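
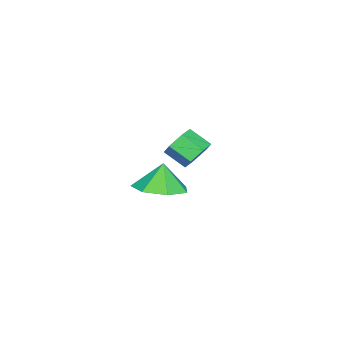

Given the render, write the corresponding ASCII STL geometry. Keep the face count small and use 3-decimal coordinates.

solid 
facet normal 0.280 0.012 -0.960
outer loop
vertex 1.4 -0.419 -2.166
vertex 0.618 -1.063 -2.402
vertex 0.62 -0.023 -2.388
endloop
endfacet
facet normal 0.143 0.683 0.716
outer loop
vertex 1.4 -0.419 -2.166
vertex 0.62 -0.023 -2.388
vertex 0.302 -1.077 -1.318
endloop
endfacet
facet normal 0.280 0.012 -0.960
outer loop
vertex 0.62 -0.023 -2.388
vertex 0.618 -1.063 -2.402
vertex -0.162 -0.41 -2.621
endloop
endfacet
facet normal -0.498 0.687 0.529
outer loop
vertex 0.62 -0.023 -2.388
vertex -0.162 -0.41 -2.621
vertex 0.302 -1.077 -1.318
endloop
endfacet
facet normal 0.280 0.012 -0.960
outer loop
vertex -0.162 -0.41 -2.621
vertex 0.618 -1.063 -2.402
vertex -0.356 -1.289 -2.689
endloop
endfacet
facet normal -0.899 0.167 0.406
outer loop
vertex -0.162 -0.41 -2.621
vertex -0.356 -1.289 -2.689
vertex 0.302 -1.077 -1.318
endloop
endfacet
facet normal 0.280 0.012 -0.960
outer loop
vertex -0.356 -1.289 -2.689
vertex 0.618 -1.063 -2.402
vertex 0.183 -1.997 -2.541
endloop
endfacet
facet normal -0.757 -0.485 0.438
outer loop
vertex -0.356 -1.289 -2.689
vertex 0.183 -1.997 -2.541
vertex 0.302 -1.077 -1.318
endloop
endfacet
facet normal 0.279 0.013 -0.960
outer loop
vertex 0.183 -1.997 -2.541
vertex 0.618 -1.063 -2.402
vertex 1.05 -2.002 -2.289
endloop
endfacet
facet normal -0.180 -0.778 0.602
outer loop
vertex 0.183 -1.997 -2.541
vertex 1.05 -2.002 -2.289
vertex 0.302 -1.077 -1.318
endloop
endfacet
facet normal 0.279 0.013 -0.960
outer loop
vertex 1.05 -2.002 -2.289
vertex 0.618 -1.063 -2.402
vertex 1.591 -1.3 -2.122
endloop
endfacet
facet normal 0.398 -0.491 0.775
outer loop
vertex 1.05 -2.002 -2.289
vertex 1.591 -1.3 -2.122
vertex 0.302 -1.077 -1.318
endloop
endfacet
facet normal 0.279 0.013 -0.960
outer loop
vertex 1.591 -1.3 -2.122
vertex 0.618 -1.063 -2.402
vertex 1.4 -0.419 -2.166
endloop
endfacet
facet normal 0.542 0.159 0.825
outer loop
vertex 1.591 -1.3 -2.122
vertex 1.4 -0.419 -2.166
vertex 0.302 -1.077 -1.318
endloop
endfacet
facet normal 0.052 0.835 -0.548
outer loop
vertex -3.387 -1.113 -2.591
vertex -3.693 -1.463 -3.153
vertex -4.113 -1.118 -2.667
endloop
endfacet
facet normal -0.091 0.551 0.830
outer loop
vertex -3.387 -1.113 -2.591
vertex -4.113 -1.118 -2.667
vertex -3.442 -2.006 -2.004
endloop
endfacet
facet normal -0.091 0.551 0.830
outer loop
vertex -3.442 -2.006 -2.004
vertex -4.113 -1.118 -2.667
vertex -4.168 -2.011 -2.08
endloop
endfacet
facet normal -0.052 -0.835 0.548
outer loop
vertex -3.442 -2.006 -2.004
vertex -4.168 -2.011 -2.08
vertex -3.747 -2.357 -2.567
endloop
endfacet
facet normal 0.051 0.834 -0.549
outer loop
vertex -4.113 -1.118 -2.667
vertex -3.693 -1.463 -3.153
vertex -4.419 -1.469 -3.229
endloop
endfacet
facet normal -0.906 0.270 0.325
outer loop
vertex -4.113 -1.118 -2.667
vertex -4.419 -1.469 -3.229
vertex -4.168 -2.011 -2.08
endloop
endfacet
facet normal -0.907 0.268 0.325
outer loop
vertex -4.168 -2.011 -2.08
vertex -4.419 -1.469 -3.229
vertex -4.473 -2.362 -2.643
endloop
endfacet
facet normal -0.052 -0.835 0.548
outer loop
vertex -4.168 -2.011 -2.08
vertex -4.473 -2.362 -2.643
vertex -3.747 -2.357 -2.567
endloop
endfacet
facet normal 0.050 0.835 -0.548
outer loop
vertex -4.419 -1.469 -3.229
vertex -3.693 -1.463 -3.153
vertex -3.998 -1.814 -3.716
endloop
endfacet
facet normal -0.816 -0.282 -0.505
outer loop
vertex -4.419 -1.469 -3.229
vertex -3.998 -1.814 -3.716
vertex -4.473 -2.362 -2.643
endloop
endfacet
facet normal -0.816 -0.282 -0.505
outer loop
vertex -4.473 -2.362 -2.643
vertex -3.998 -1.814 -3.716
vertex -4.053 -2.707 -3.129
endloop
endfacet
facet normal -0.052 -0.835 0.548
outer loop
vertex -4.473 -2.362 -2.643
vertex -4.053 -2.707 -3.129
vertex -3.747 -2.357 -2.567
endloop
endfacet
facet normal 0.052 0.835 -0.548
outer loop
vertex -3.998 -1.814 -3.716
vertex -3.693 -1.463 -3.153
vertex -3.272 -1.809 -3.64
endloop
endfacet
facet normal 0.091 -0.551 -0.830
outer loop
vertex -3.998 -1.814 -3.716
vertex -3.272 -1.809 -3.64
vertex -4.053 -2.707 -3.129
endloop
endfacet
facet normal 0.091 -0.551 -0.830
outer loop
vertex -4.053 -2.707 -3.129
vertex -3.272 -1.809 -3.64
vertex -3.327 -2.702 -3.053
endloop
endfacet
facet normal -0.052 -0.835 0.548
outer loop
vertex -4.053 -2.707 -3.129
vertex -3.327 -2.702 -3.053
vertex -3.747 -2.357 -2.567
endloop
endfacet
facet normal 0.052 0.835 -0.548
outer loop
vertex -3.272 -1.809 -3.64
vertex -3.693 -1.463 -3.153
vertex -2.967 -1.458 -3.077
endloop
endfacet
facet normal 0.907 -0.269 -0.324
outer loop
vertex -3.272 -1.809 -3.64
vertex -2.967 -1.458 -3.077
vertex -3.327 -2.702 -3.053
endloop
endfacet
facet normal 0.906 -0.269 -0.326
outer loop
vertex -3.327 -2.702 -3.053
vertex -2.967 -1.458 -3.077
vertex -3.021 -2.351 -2.491
endloop
endfacet
facet normal -0.051 -0.834 0.549
outer loop
vertex -3.327 -2.702 -3.053
vertex -3.021 -2.351 -2.491
vertex -3.747 -2.357 -2.567
endloop
endfacet
facet normal 0.052 0.835 -0.548
outer loop
vertex -2.967 -1.458 -3.077
vertex -3.693 -1.463 -3.153
vertex -3.387 -1.113 -2.591
endloop
endfacet
facet normal 0.816 0.282 0.505
outer loop
vertex -2.967 -1.458 -3.077
vertex -3.387 -1.113 -2.591
vertex -3.021 -2.351 -2.491
endloop
endfacet
facet normal 0.816 0.282 0.505
outer loop
vertex -3.021 -2.351 -2.491
vertex -3.387 -1.113 -2.591
vertex -3.442 -2.006 -2.004
endloop
endfacet
facet normal -0.050 -0.835 0.548
outer loop
vertex -3.021 -2.351 -2.491
vertex -3.442 -2.006 -2.004
vertex -3.747 -2.357 -2.567
endloop
endfacet

endsolid


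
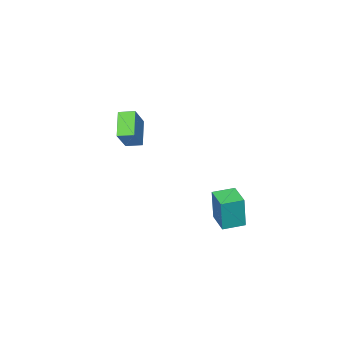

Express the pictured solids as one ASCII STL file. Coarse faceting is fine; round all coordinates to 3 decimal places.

solid 
facet normal -0.864 0.498 0.073
outer loop
vertex -2.183 3.002 0.7
vertex -1.507 4.19 0.608
vertex -2.361 2.962 -1.141
endloop
endfacet
facet normal -0.494 -0.867 0.067
outer loop
vertex -1.333 2.37 -1.228
vertex -2.183 3.002 0.7
vertex -2.361 2.962 -1.141
endloop
endfacet
facet normal -0.865 0.497 0.073
outer loop
vertex -2.361 2.962 -1.141
vertex -1.507 4.19 0.608
vertex -1.686 4.15 -1.233
endloop
endfacet
facet normal -0.097 -0.022 -0.995
outer loop
vertex -1.686 4.15 -1.233
vertex -1.333 2.37 -1.228
vertex -2.361 2.962 -1.141
endloop
endfacet
facet normal 0.097 0.022 0.995
outer loop
vertex -2.183 3.002 0.7
vertex -0.479 3.598 0.521
vertex -1.507 4.19 0.608
endloop
endfacet
facet normal -0.493 -0.867 0.067
outer loop
vertex -1.154 2.41 0.613
vertex -2.183 3.002 0.7
vertex -1.333 2.37 -1.228
endloop
endfacet
facet normal 0.097 0.022 0.995
outer loop
vertex -1.154 2.41 0.613
vertex -0.479 3.598 0.521
vertex -2.183 3.002 0.7
endloop
endfacet
facet normal 0.494 0.867 -0.067
outer loop
vertex -1.507 4.19 0.608
vertex -0.479 3.598 0.521
vertex -1.686 4.15 -1.233
endloop
endfacet
facet normal -0.097 -0.022 -0.995
outer loop
vertex -0.657 3.558 -1.32
vertex -1.333 2.37 -1.228
vertex -1.686 4.15 -1.233
endloop
endfacet
facet normal 0.493 0.867 -0.067
outer loop
vertex -1.686 4.15 -1.233
vertex -0.479 3.598 0.521
vertex -0.657 3.558 -1.32
endloop
endfacet
facet normal 0.864 -0.498 -0.073
outer loop
vertex -0.657 3.558 -1.32
vertex -1.154 2.41 0.613
vertex -1.333 2.37 -1.228
endloop
endfacet
facet normal 0.865 -0.497 -0.073
outer loop
vertex -0.479 3.598 0.521
vertex -1.154 2.41 0.613
vertex -0.657 3.558 -1.32
endloop
endfacet
facet normal -0.545 0.823 0.162
outer loop
vertex -2.366 -3.307 2.994
vertex -1.31 -2.862 4.29
vertex -1.435 -2.486 1.953
endloop
endfacet
facet normal -0.610 -0.258 -0.749
outer loop
vertex -0.95 -3.218 1.81
vertex -2.366 -3.307 2.994
vertex -1.435 -2.486 1.953
endloop
endfacet
facet normal -0.545 0.823 0.162
outer loop
vertex -1.435 -2.486 1.953
vertex -1.31 -2.862 4.29
vertex -0.379 -2.041 3.249
endloop
endfacet
facet normal 0.575 0.507 -0.642
outer loop
vertex -0.379 -2.041 3.249
vertex -0.95 -3.218 1.81
vertex -1.435 -2.486 1.953
endloop
endfacet
facet normal -0.575 -0.507 0.642
outer loop
vertex -2.366 -3.307 2.994
vertex -0.825 -3.594 4.147
vertex -1.31 -2.862 4.29
endloop
endfacet
facet normal -0.610 -0.258 -0.749
outer loop
vertex -1.881 -4.039 2.851
vertex -2.366 -3.307 2.994
vertex -0.95 -3.218 1.81
endloop
endfacet
facet normal -0.575 -0.507 0.642
outer loop
vertex -1.881 -4.039 2.851
vertex -0.825 -3.594 4.147
vertex -2.366 -3.307 2.994
endloop
endfacet
facet normal 0.610 0.258 0.749
outer loop
vertex -1.31 -2.862 4.29
vertex -0.825 -3.594 4.147
vertex -0.379 -2.041 3.249
endloop
endfacet
facet normal 0.575 0.507 -0.642
outer loop
vertex 0.106 -2.773 3.106
vertex -0.95 -3.218 1.81
vertex -0.379 -2.041 3.249
endloop
endfacet
facet normal 0.610 0.258 0.749
outer loop
vertex -0.379 -2.041 3.249
vertex -0.825 -3.594 4.147
vertex 0.106 -2.773 3.106
endloop
endfacet
facet normal 0.545 -0.823 -0.162
outer loop
vertex 0.106 -2.773 3.106
vertex -1.881 -4.039 2.851
vertex -0.95 -3.218 1.81
endloop
endfacet
facet normal 0.545 -0.823 -0.162
outer loop
vertex -0.825 -3.594 4.147
vertex -1.881 -4.039 2.851
vertex 0.106 -2.773 3.106
endloop
endfacet

endsolid


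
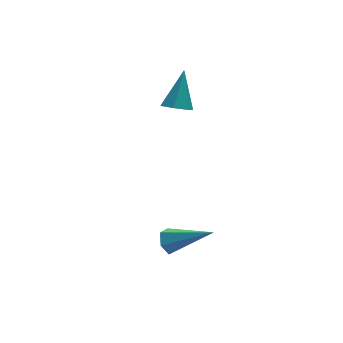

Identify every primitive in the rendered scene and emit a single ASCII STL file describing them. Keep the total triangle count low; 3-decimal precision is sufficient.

solid 
facet normal -0.679 0.506 -0.532
outer loop
vertex -1.77 -1.144 -0.417
vertex -1.998 -0.996 0.015
vertex -1.627 -0.711 -0.188
endloop
endfacet
facet normal 0.821 0.030 -0.570
outer loop
vertex -1.77 -1.144 -0.417
vertex -1.627 -0.711 -0.188
vertex -0.782 -1.904 0.965
endloop
endfacet
facet normal -0.680 0.507 -0.530
outer loop
vertex -1.627 -0.711 -0.188
vertex -1.998 -0.996 0.015
vertex -1.854 -0.564 0.244
endloop
endfacet
facet normal 0.729 0.667 0.156
outer loop
vertex -1.627 -0.711 -0.188
vertex -1.854 -0.564 0.244
vertex -0.782 -1.904 0.965
endloop
endfacet
facet normal -0.679 0.508 -0.531
outer loop
vertex -1.854 -0.564 0.244
vertex -1.998 -0.996 0.015
vertex -2.226 -0.849 0.447
endloop
endfacet
facet normal 0.071 0.516 0.854
outer loop
vertex -1.854 -0.564 0.244
vertex -2.226 -0.849 0.447
vertex -0.782 -1.904 0.965
endloop
endfacet
facet normal -0.679 0.507 -0.531
outer loop
vertex -2.226 -0.849 0.447
vertex -1.998 -0.996 0.015
vertex -2.369 -1.281 0.217
endloop
endfacet
facet normal -0.496 -0.274 0.824
outer loop
vertex -2.226 -0.849 0.447
vertex -2.369 -1.281 0.217
vertex -0.782 -1.904 0.965
endloop
endfacet
facet normal -0.679 0.507 -0.532
outer loop
vertex -2.369 -1.281 0.217
vertex -1.998 -0.996 0.015
vertex -2.141 -1.429 -0.215
endloop
endfacet
facet normal -0.404 -0.910 0.099
outer loop
vertex -2.369 -1.281 0.217
vertex -2.141 -1.429 -0.215
vertex -0.782 -1.904 0.965
endloop
endfacet
facet normal -0.679 0.507 -0.532
outer loop
vertex -2.141 -1.429 -0.215
vertex -1.998 -0.996 0.015
vertex -1.77 -1.144 -0.417
endloop
endfacet
facet normal 0.256 -0.758 -0.600
outer loop
vertex -2.141 -1.429 -0.215
vertex -1.77 -1.144 -0.417
vertex -0.782 -1.904 0.965
endloop
endfacet
facet normal -0.382 -0.544 -0.747
outer loop
vertex 0.019 3.181 2.803
vertex -0.235 2.821 3.195
vertex -0.526 3.295 2.999
endloop
endfacet
facet normal 0.086 0.946 -0.312
outer loop
vertex 0.019 3.181 2.803
vertex -0.526 3.295 2.999
vertex 0.355 3.659 4.345
endloop
endfacet
facet normal -0.382 -0.544 -0.747
outer loop
vertex -0.526 3.295 2.999
vertex -0.235 2.821 3.195
vertex -0.78 2.935 3.391
endloop
endfacet
facet normal -0.655 0.718 0.235
outer loop
vertex -0.526 3.295 2.999
vertex -0.78 2.935 3.391
vertex 0.355 3.659 4.345
endloop
endfacet
facet normal -0.382 -0.545 -0.746
outer loop
vertex -0.78 2.935 3.391
vertex -0.235 2.821 3.195
vertex -0.489 2.461 3.588
endloop
endfacet
facet normal -0.621 -0.056 0.782
outer loop
vertex -0.78 2.935 3.391
vertex -0.489 2.461 3.588
vertex 0.355 3.659 4.345
endloop
endfacet
facet normal -0.384 -0.544 -0.746
outer loop
vertex -0.489 2.461 3.588
vertex -0.235 2.821 3.195
vertex 0.056 2.347 3.391
endloop
endfacet
facet normal 0.156 -0.604 0.782
outer loop
vertex -0.489 2.461 3.588
vertex 0.056 2.347 3.391
vertex 0.355 3.659 4.345
endloop
endfacet
facet normal -0.383 -0.544 -0.747
outer loop
vertex 0.056 2.347 3.391
vertex -0.235 2.821 3.195
vertex 0.309 2.707 2.999
endloop
endfacet
facet normal 0.897 -0.375 0.235
outer loop
vertex 0.056 2.347 3.391
vertex 0.309 2.707 2.999
vertex 0.355 3.659 4.345
endloop
endfacet
facet normal -0.383 -0.543 -0.747
outer loop
vertex 0.309 2.707 2.999
vertex -0.235 2.821 3.195
vertex 0.019 3.181 2.803
endloop
endfacet
facet normal 0.862 0.399 -0.312
outer loop
vertex 0.309 2.707 2.999
vertex 0.019 3.181 2.803
vertex 0.355 3.659 4.345
endloop
endfacet

endsolid


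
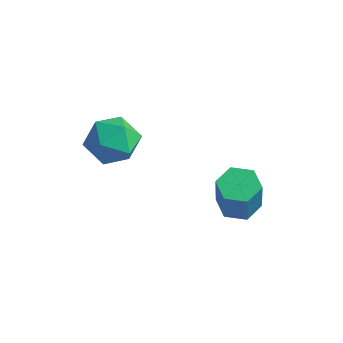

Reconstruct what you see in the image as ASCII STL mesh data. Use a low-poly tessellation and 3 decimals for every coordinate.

solid 
facet normal -0.217 0.282 -0.934
outer loop
vertex 4.334 -0.447 -2.669
vertex 3.583 -0.048 -2.374
vertex 4.354 0.416 -2.413
endloop
endfacet
facet normal 0.976 0.041 -0.214
outer loop
vertex 4.334 -0.447 -2.669
vertex 4.354 0.416 -2.413
vertex 4.768 -1.012 -0.801
endloop
endfacet
facet normal 0.976 0.041 -0.214
outer loop
vertex 4.768 -1.012 -0.801
vertex 4.354 0.416 -2.413
vertex 4.788 -0.149 -0.545
endloop
endfacet
facet normal 0.217 -0.282 0.935
outer loop
vertex 4.768 -1.012 -0.801
vertex 4.788 -0.149 -0.545
vertex 4.017 -0.612 -0.506
endloop
endfacet
facet normal -0.217 0.282 -0.934
outer loop
vertex 4.354 0.416 -2.413
vertex 3.583 -0.048 -2.374
vertex 3.603 0.815 -2.118
endloop
endfacet
facet normal 0.507 0.851 0.140
outer loop
vertex 4.354 0.416 -2.413
vertex 3.603 0.815 -2.118
vertex 4.788 -0.149 -0.545
endloop
endfacet
facet normal 0.507 0.851 0.139
outer loop
vertex 4.788 -0.149 -0.545
vertex 3.603 0.815 -2.118
vertex 4.037 0.25 -0.249
endloop
endfacet
facet normal 0.217 -0.284 0.934
outer loop
vertex 4.788 -0.149 -0.545
vertex 4.037 0.25 -0.249
vertex 4.017 -0.612 -0.506
endloop
endfacet
facet normal -0.217 0.282 -0.935
outer loop
vertex 3.603 0.815 -2.118
vertex 3.583 -0.048 -2.374
vertex 2.832 0.352 -2.079
endloop
endfacet
facet normal -0.468 0.810 0.354
outer loop
vertex 3.603 0.815 -2.118
vertex 2.832 0.352 -2.079
vertex 4.037 0.25 -0.249
endloop
endfacet
facet normal -0.469 0.809 0.354
outer loop
vertex 4.037 0.25 -0.249
vertex 2.832 0.352 -2.079
vertex 3.266 -0.213 -0.211
endloop
endfacet
facet normal 0.216 -0.284 0.934
outer loop
vertex 4.037 0.25 -0.249
vertex 3.266 -0.213 -0.211
vertex 4.017 -0.612 -0.506
endloop
endfacet
facet normal -0.217 0.282 -0.935
outer loop
vertex 2.832 0.352 -2.079
vertex 3.583 -0.048 -2.374
vertex 2.812 -0.511 -2.335
endloop
endfacet
facet normal -0.976 -0.041 0.214
outer loop
vertex 2.832 0.352 -2.079
vertex 2.812 -0.511 -2.335
vertex 3.266 -0.213 -0.211
endloop
endfacet
facet normal -0.976 -0.041 0.214
outer loop
vertex 3.266 -0.213 -0.211
vertex 2.812 -0.511 -2.335
vertex 3.246 -1.076 -0.467
endloop
endfacet
facet normal 0.217 -0.282 0.934
outer loop
vertex 3.266 -0.213 -0.211
vertex 3.246 -1.076 -0.467
vertex 4.017 -0.612 -0.506
endloop
endfacet
facet normal -0.217 0.284 -0.934
outer loop
vertex 2.812 -0.511 -2.335
vertex 3.583 -0.048 -2.374
vertex 3.563 -0.91 -2.631
endloop
endfacet
facet normal -0.507 -0.851 -0.140
outer loop
vertex 2.812 -0.511 -2.335
vertex 3.563 -0.91 -2.631
vertex 3.246 -1.076 -0.467
endloop
endfacet
facet normal -0.507 -0.851 -0.139
outer loop
vertex 3.246 -1.076 -0.467
vertex 3.563 -0.91 -2.631
vertex 3.997 -1.475 -0.762
endloop
endfacet
facet normal 0.217 -0.282 0.934
outer loop
vertex 3.246 -1.076 -0.467
vertex 3.997 -1.475 -0.762
vertex 4.017 -0.612 -0.506
endloop
endfacet
facet normal -0.216 0.284 -0.934
outer loop
vertex 3.563 -0.91 -2.631
vertex 3.583 -0.048 -2.374
vertex 4.334 -0.447 -2.669
endloop
endfacet
facet normal 0.469 -0.810 -0.354
outer loop
vertex 3.563 -0.91 -2.631
vertex 4.334 -0.447 -2.669
vertex 3.997 -1.475 -0.762
endloop
endfacet
facet normal 0.468 -0.810 -0.354
outer loop
vertex 3.997 -1.475 -0.762
vertex 4.334 -0.447 -2.669
vertex 4.768 -1.012 -0.801
endloop
endfacet
facet normal 0.217 -0.282 0.935
outer loop
vertex 3.997 -1.475 -0.762
vertex 4.768 -1.012 -0.801
vertex 4.017 -0.612 -0.506
endloop
endfacet
facet normal 0.398 0.758 -0.518
outer loop
vertex 0.104 -2.491 -0.009
vertex -0.805 -1.775 0.341
vertex 0.2 -1.846 1.009
endloop
endfacet
facet normal 0.906 0.314 -0.284
outer loop
vertex 0.104 -2.491 -0.009
vertex 0.2 -1.846 1.009
vertex 0.588 -2.991 0.98
endloop
endfacet
facet normal 0.768 -0.335 -0.545
outer loop
vertex 0.104 -2.491 -0.009
vertex 0.588 -2.991 0.98
vertex -0.177 -3.628 0.294
endloop
endfacet
facet normal 0.175 -0.294 -0.940
outer loop
vertex 0.104 -2.491 -0.009
vertex -0.177 -3.628 0.294
vertex -1.038 -2.877 -0.101
endloop
endfacet
facet normal -0.055 0.382 -0.923
outer loop
vertex 0.104 -2.491 -0.009
vertex -1.038 -2.877 -0.101
vertex -0.805 -1.775 0.341
endloop
endfacet
facet normal 0.860 0.281 0.427
outer loop
vertex 0.588 -2.991 0.98
vertex 0.2 -1.846 1.009
vertex -0.022 -2.583 1.941
endloop
endfacet
facet normal 0.038 0.998 0.050
outer loop
vertex 0.2 -1.846 1.009
vertex -0.805 -1.775 0.341
vertex -0.883 -1.832 1.546
endloop
endfacet
facet normal -0.694 0.390 -0.606
outer loop
vertex -0.805 -1.775 0.341
vertex -1.038 -2.877 -0.101
vertex -1.648 -2.469 0.86
endloop
endfacet
facet normal -0.323 -0.703 -0.633
outer loop
vertex -1.038 -2.877 -0.101
vertex -0.177 -3.628 0.294
vertex -1.26 -3.614 0.831
endloop
endfacet
facet normal 0.637 -0.771 0.005
outer loop
vertex -0.177 -3.628 0.294
vertex 0.588 -2.991 0.98
vertex -0.255 -3.685 1.499
endloop
endfacet
facet normal -0.175 0.294 0.940
outer loop
vertex -1.164 -2.969 1.849
vertex -0.022 -2.583 1.941
vertex -0.883 -1.832 1.546
endloop
endfacet
facet normal -0.768 0.335 0.545
outer loop
vertex -1.164 -2.969 1.849
vertex -0.883 -1.832 1.546
vertex -1.648 -2.469 0.86
endloop
endfacet
facet normal -0.906 -0.314 0.284
outer loop
vertex -1.164 -2.969 1.849
vertex -1.648 -2.469 0.86
vertex -1.26 -3.614 0.831
endloop
endfacet
facet normal -0.398 -0.758 0.518
outer loop
vertex -1.164 -2.969 1.849
vertex -1.26 -3.614 0.831
vertex -0.255 -3.685 1.499
endloop
endfacet
facet normal 0.055 -0.382 0.923
outer loop
vertex -1.164 -2.969 1.849
vertex -0.255 -3.685 1.499
vertex -0.022 -2.583 1.941
endloop
endfacet
facet normal 0.323 0.703 0.633
outer loop
vertex -0.883 -1.832 1.546
vertex -0.022 -2.583 1.941
vertex 0.2 -1.846 1.009
endloop
endfacet
facet normal -0.637 0.771 -0.005
outer loop
vertex -1.648 -2.469 0.86
vertex -0.883 -1.832 1.546
vertex -0.805 -1.775 0.341
endloop
endfacet
facet normal -0.860 -0.281 -0.427
outer loop
vertex -1.26 -3.614 0.831
vertex -1.648 -2.469 0.86
vertex -1.038 -2.877 -0.101
endloop
endfacet
facet normal -0.038 -0.998 -0.050
outer loop
vertex -0.255 -3.685 1.499
vertex -1.26 -3.614 0.831
vertex -0.177 -3.628 0.294
endloop
endfacet
facet normal 0.694 -0.390 0.606
outer loop
vertex -0.022 -2.583 1.941
vertex -0.255 -3.685 1.499
vertex 0.588 -2.991 0.98
endloop
endfacet

endsolid


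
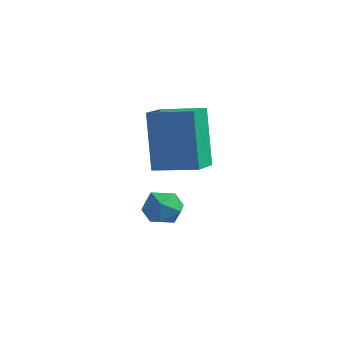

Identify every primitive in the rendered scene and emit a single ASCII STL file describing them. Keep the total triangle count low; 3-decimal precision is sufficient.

solid 
facet normal -0.837 0.096 0.539
outer loop
vertex 0.513 3.737 -2.202
vertex 0.229 3.161 -2.54
vertex 0.612 3.071 -1.93
endloop
endfacet
facet normal -0.269 0.330 0.905
outer loop
vertex 0.513 3.737 -2.202
vertex 0.612 3.071 -1.93
vertex 1.162 3.545 -1.939
endloop
endfacet
facet normal 0.039 0.850 0.525
outer loop
vertex 0.513 3.737 -2.202
vertex 1.162 3.545 -1.939
vertex 1.118 3.927 -2.554
endloop
endfacet
facet normal -0.338 0.938 -0.074
outer loop
vertex 0.513 3.737 -2.202
vertex 1.118 3.927 -2.554
vertex 0.542 3.69 -2.926
endloop
endfacet
facet normal -0.879 0.472 -0.066
outer loop
vertex 0.513 3.737 -2.202
vertex 0.542 3.69 -2.926
vertex 0.229 3.161 -2.54
endloop
endfacet
facet normal 0.196 -0.209 0.958
outer loop
vertex 1.162 3.545 -1.939
vertex 0.612 3.071 -1.93
vertex 1.278 2.85 -2.114
endloop
endfacet
facet normal -0.722 -0.587 0.367
outer loop
vertex 0.612 3.071 -1.93
vertex 0.229 3.161 -2.54
vertex 0.702 2.613 -2.486
endloop
endfacet
facet normal -0.791 0.022 -0.611
outer loop
vertex 0.229 3.161 -2.54
vertex 0.542 3.69 -2.926
vertex 0.658 2.995 -3.101
endloop
endfacet
facet normal 0.085 0.776 -0.625
outer loop
vertex 0.542 3.69 -2.926
vertex 1.118 3.927 -2.554
vertex 1.208 3.469 -3.11
endloop
endfacet
facet normal 0.694 0.633 0.343
outer loop
vertex 1.118 3.927 -2.554
vertex 1.162 3.545 -1.939
vertex 1.591 3.379 -2.5
endloop
endfacet
facet normal 0.338 -0.938 0.074
outer loop
vertex 1.307 2.803 -2.838
vertex 1.278 2.85 -2.114
vertex 0.702 2.613 -2.486
endloop
endfacet
facet normal -0.039 -0.850 -0.525
outer loop
vertex 1.307 2.803 -2.838
vertex 0.702 2.613 -2.486
vertex 0.658 2.995 -3.101
endloop
endfacet
facet normal 0.269 -0.330 -0.905
outer loop
vertex 1.307 2.803 -2.838
vertex 0.658 2.995 -3.101
vertex 1.208 3.469 -3.11
endloop
endfacet
facet normal 0.837 -0.096 -0.539
outer loop
vertex 1.307 2.803 -2.838
vertex 1.208 3.469 -3.11
vertex 1.591 3.379 -2.5
endloop
endfacet
facet normal 0.879 -0.472 0.066
outer loop
vertex 1.307 2.803 -2.838
vertex 1.591 3.379 -2.5
vertex 1.278 2.85 -2.114
endloop
endfacet
facet normal -0.085 -0.776 0.625
outer loop
vertex 0.702 2.613 -2.486
vertex 1.278 2.85 -2.114
vertex 0.612 3.071 -1.93
endloop
endfacet
facet normal -0.694 -0.633 -0.343
outer loop
vertex 0.658 2.995 -3.101
vertex 0.702 2.613 -2.486
vertex 0.229 3.161 -2.54
endloop
endfacet
facet normal -0.196 0.209 -0.958
outer loop
vertex 1.208 3.469 -3.11
vertex 0.658 2.995 -3.101
vertex 0.542 3.69 -2.926
endloop
endfacet
facet normal 0.722 0.587 -0.367
outer loop
vertex 1.591 3.379 -2.5
vertex 1.208 3.469 -3.11
vertex 1.118 3.927 -2.554
endloop
endfacet
facet normal 0.791 -0.022 0.611
outer loop
vertex 1.278 2.85 -2.114
vertex 1.591 3.379 -2.5
vertex 1.162 3.545 -1.939
endloop
endfacet
facet normal -0.867 -0.475 -0.149
outer loop
vertex 1.021 2.529 1.575
vertex 0.5 3.558 1.324
vertex 1.523 2.272 -0.52
endloop
endfacet
facet normal 0.442 -0.872 0.213
outer loop
vertex 2.78 2.962 -0.304
vertex 1.021 2.529 1.575
vertex 1.523 2.272 -0.52
endloop
endfacet
facet normal -0.867 -0.476 -0.149
outer loop
vertex 1.523 2.272 -0.52
vertex 0.5 3.558 1.324
vertex 1.002 3.301 -0.772
endloop
endfacet
facet normal 0.231 -0.119 -0.966
outer loop
vertex 1.002 3.301 -0.772
vertex 2.78 2.962 -0.304
vertex 1.523 2.272 -0.52
endloop
endfacet
facet normal -0.231 0.119 0.966
outer loop
vertex 1.021 2.529 1.575
vertex 1.757 4.248 1.54
vertex 0.5 3.558 1.324
endloop
endfacet
facet normal 0.442 -0.872 0.213
outer loop
vertex 2.278 3.219 1.792
vertex 1.021 2.529 1.575
vertex 2.78 2.962 -0.304
endloop
endfacet
facet normal -0.232 0.119 0.965
outer loop
vertex 2.278 3.219 1.792
vertex 1.757 4.248 1.54
vertex 1.021 2.529 1.575
endloop
endfacet
facet normal -0.442 0.872 -0.213
outer loop
vertex 0.5 3.558 1.324
vertex 1.757 4.248 1.54
vertex 1.002 3.301 -0.772
endloop
endfacet
facet normal 0.232 -0.118 -0.966
outer loop
vertex 2.259 3.991 -0.555
vertex 2.78 2.962 -0.304
vertex 1.002 3.301 -0.772
endloop
endfacet
facet normal -0.442 0.872 -0.213
outer loop
vertex 1.002 3.301 -0.772
vertex 1.757 4.248 1.54
vertex 2.259 3.991 -0.555
endloop
endfacet
facet normal 0.867 0.475 0.149
outer loop
vertex 2.259 3.991 -0.555
vertex 2.278 3.219 1.792
vertex 2.78 2.962 -0.304
endloop
endfacet
facet normal 0.867 0.476 0.149
outer loop
vertex 1.757 4.248 1.54
vertex 2.278 3.219 1.792
vertex 2.259 3.991 -0.555
endloop
endfacet

endsolid


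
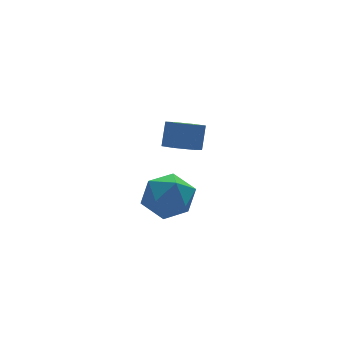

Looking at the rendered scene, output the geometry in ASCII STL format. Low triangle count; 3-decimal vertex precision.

solid 
facet normal -0.300 -0.409 -0.861
outer loop
vertex 0.901 0.883 2.151
vertex 0.399 0.456 2.529
vertex 0.197 1.143 2.273
endloop
endfacet
facet normal 0.229 0.845 -0.483
outer loop
vertex 0.901 0.883 2.151
vertex 0.197 1.143 2.273
vertex 1.243 1.351 3.133
endloop
endfacet
facet normal 0.228 0.846 -0.482
outer loop
vertex 1.243 1.351 3.133
vertex 0.197 1.143 2.273
vertex 0.539 1.61 3.255
endloop
endfacet
facet normal 0.300 0.410 0.861
outer loop
vertex 1.243 1.351 3.133
vertex 0.539 1.61 3.255
vertex 0.741 0.924 3.511
endloop
endfacet
facet normal -0.300 -0.409 -0.861
outer loop
vertex 0.197 1.143 2.273
vertex 0.399 0.456 2.529
vertex -0.305 0.716 2.651
endloop
endfacet
facet normal -0.688 0.718 -0.102
outer loop
vertex 0.197 1.143 2.273
vertex -0.305 0.716 2.651
vertex 0.539 1.61 3.255
endloop
endfacet
facet normal -0.688 0.718 -0.102
outer loop
vertex 0.539 1.61 3.255
vertex -0.305 0.716 2.651
vertex 0.037 1.183 3.633
endloop
endfacet
facet normal 0.300 0.410 0.861
outer loop
vertex 0.539 1.61 3.255
vertex 0.037 1.183 3.633
vertex 0.741 0.924 3.511
endloop
endfacet
facet normal -0.300 -0.409 -0.861
outer loop
vertex -0.305 0.716 2.651
vertex 0.399 0.456 2.529
vertex -0.103 0.029 2.907
endloop
endfacet
facet normal -0.916 -0.128 0.380
outer loop
vertex -0.305 0.716 2.651
vertex -0.103 0.029 2.907
vertex 0.037 1.183 3.633
endloop
endfacet
facet normal -0.916 -0.128 0.380
outer loop
vertex 0.037 1.183 3.633
vertex -0.103 0.029 2.907
vertex 0.239 0.497 3.889
endloop
endfacet
facet normal 0.300 0.410 0.861
outer loop
vertex 0.037 1.183 3.633
vertex 0.239 0.497 3.889
vertex 0.741 0.924 3.511
endloop
endfacet
facet normal -0.300 -0.410 -0.861
outer loop
vertex -0.103 0.029 2.907
vertex 0.399 0.456 2.529
vertex 0.601 -0.23 2.785
endloop
endfacet
facet normal -0.228 -0.846 0.482
outer loop
vertex -0.103 0.029 2.907
vertex 0.601 -0.23 2.785
vertex 0.239 0.497 3.889
endloop
endfacet
facet normal -0.229 -0.846 0.482
outer loop
vertex 0.239 0.497 3.889
vertex 0.601 -0.23 2.785
vertex 0.943 0.237 3.767
endloop
endfacet
facet normal 0.300 0.409 0.861
outer loop
vertex 0.239 0.497 3.889
vertex 0.943 0.237 3.767
vertex 0.741 0.924 3.511
endloop
endfacet
facet normal -0.300 -0.410 -0.861
outer loop
vertex 0.601 -0.23 2.785
vertex 0.399 0.456 2.529
vertex 1.103 0.197 2.407
endloop
endfacet
facet normal 0.688 -0.718 0.102
outer loop
vertex 0.601 -0.23 2.785
vertex 1.103 0.197 2.407
vertex 0.943 0.237 3.767
endloop
endfacet
facet normal 0.688 -0.718 0.102
outer loop
vertex 0.943 0.237 3.767
vertex 1.103 0.197 2.407
vertex 1.445 0.664 3.389
endloop
endfacet
facet normal 0.300 0.409 0.861
outer loop
vertex 0.943 0.237 3.767
vertex 1.445 0.664 3.389
vertex 0.741 0.924 3.511
endloop
endfacet
facet normal -0.300 -0.410 -0.861
outer loop
vertex 1.103 0.197 2.407
vertex 0.399 0.456 2.529
vertex 0.901 0.883 2.151
endloop
endfacet
facet normal 0.916 0.128 -0.380
outer loop
vertex 1.103 0.197 2.407
vertex 0.901 0.883 2.151
vertex 1.445 0.664 3.389
endloop
endfacet
facet normal 0.916 0.128 -0.380
outer loop
vertex 1.445 0.664 3.389
vertex 0.901 0.883 2.151
vertex 1.243 1.351 3.133
endloop
endfacet
facet normal 0.300 0.409 0.861
outer loop
vertex 1.445 0.664 3.389
vertex 1.243 1.351 3.133
vertex 0.741 0.924 3.511
endloop
endfacet
facet normal -0.499 -0.295 0.815
outer loop
vertex -0.023 2.844 -0.661
vertex -0.144 1.758 -1.128
vertex 0.802 2.013 -0.456
endloop
endfacet
facet normal -0.026 0.215 0.976
outer loop
vertex -0.023 2.844 -0.661
vertex 0.802 2.013 -0.456
vertex 1.13 3.131 -0.693
endloop
endfacet
facet normal -0.181 0.791 0.585
outer loop
vertex -0.023 2.844 -0.661
vertex 1.13 3.131 -0.693
vertex 0.386 3.566 -1.511
endloop
endfacet
facet normal -0.749 0.638 0.181
outer loop
vertex -0.023 2.844 -0.661
vertex 0.386 3.566 -1.511
vertex -0.401 2.718 -1.78
endloop
endfacet
facet normal -0.946 -0.034 0.323
outer loop
vertex -0.023 2.844 -0.661
vertex -0.401 2.718 -1.78
vertex -0.144 1.758 -1.128
endloop
endfacet
facet normal 0.621 -0.016 0.784
outer loop
vertex 1.13 3.131 -0.693
vertex 0.802 2.013 -0.456
vertex 1.721 2.222 -1.18
endloop
endfacet
facet normal -0.144 -0.841 0.522
outer loop
vertex 0.802 2.013 -0.456
vertex -0.144 1.758 -1.128
vertex 0.934 1.374 -1.449
endloop
endfacet
facet normal -0.867 -0.417 -0.273
outer loop
vertex -0.144 1.758 -1.128
vertex -0.401 2.718 -1.78
vertex 0.19 1.809 -2.267
endloop
endfacet
facet normal -0.548 0.668 -0.503
outer loop
vertex -0.401 2.718 -1.78
vertex 0.386 3.566 -1.511
vertex 0.518 2.927 -2.504
endloop
endfacet
facet normal 0.371 0.916 0.150
outer loop
vertex 0.386 3.566 -1.511
vertex 1.13 3.131 -0.693
vertex 1.464 3.182 -1.832
endloop
endfacet
facet normal 0.749 -0.638 -0.181
outer loop
vertex 1.343 2.096 -2.299
vertex 1.721 2.222 -1.18
vertex 0.934 1.374 -1.449
endloop
endfacet
facet normal 0.181 -0.791 -0.585
outer loop
vertex 1.343 2.096 -2.299
vertex 0.934 1.374 -1.449
vertex 0.19 1.809 -2.267
endloop
endfacet
facet normal 0.026 -0.215 -0.976
outer loop
vertex 1.343 2.096 -2.299
vertex 0.19 1.809 -2.267
vertex 0.518 2.927 -2.504
endloop
endfacet
facet normal 0.499 0.295 -0.815
outer loop
vertex 1.343 2.096 -2.299
vertex 0.518 2.927 -2.504
vertex 1.464 3.182 -1.832
endloop
endfacet
facet normal 0.946 0.034 -0.323
outer loop
vertex 1.343 2.096 -2.299
vertex 1.464 3.182 -1.832
vertex 1.721 2.222 -1.18
endloop
endfacet
facet normal 0.548 -0.668 0.503
outer loop
vertex 0.934 1.374 -1.449
vertex 1.721 2.222 -1.18
vertex 0.802 2.013 -0.456
endloop
endfacet
facet normal -0.371 -0.916 -0.150
outer loop
vertex 0.19 1.809 -2.267
vertex 0.934 1.374 -1.449
vertex -0.144 1.758 -1.128
endloop
endfacet
facet normal -0.621 0.016 -0.784
outer loop
vertex 0.518 2.927 -2.504
vertex 0.19 1.809 -2.267
vertex -0.401 2.718 -1.78
endloop
endfacet
facet normal 0.144 0.841 -0.522
outer loop
vertex 1.464 3.182 -1.832
vertex 0.518 2.927 -2.504
vertex 0.386 3.566 -1.511
endloop
endfacet
facet normal 0.867 0.417 0.273
outer loop
vertex 1.721 2.222 -1.18
vertex 1.464 3.182 -1.832
vertex 1.13 3.131 -0.693
endloop
endfacet

endsolid


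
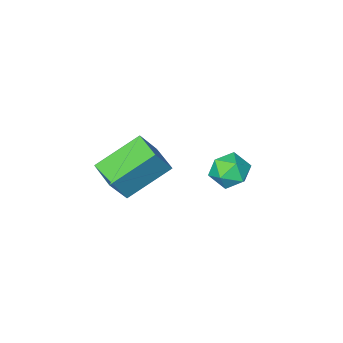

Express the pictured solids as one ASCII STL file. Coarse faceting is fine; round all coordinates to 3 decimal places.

solid 
facet normal -0.946 0.127 -0.297
outer loop
vertex -3.65 0.648 0.347
vertex -3.896 -0.12 0.802
vertex -3.92 0.7 1.231
endloop
endfacet
facet normal -0.613 0.756 -0.232
outer loop
vertex -3.65 0.648 0.347
vertex -3.92 0.7 1.231
vertex -3.196 1.197 0.937
endloop
endfacet
facet normal -0.044 0.748 -0.662
outer loop
vertex -3.65 0.648 0.347
vertex -3.196 1.197 0.937
vertex -2.726 0.685 0.327
endloop
endfacet
facet normal -0.026 0.116 -0.993
outer loop
vertex -3.65 0.648 0.347
vertex -2.726 0.685 0.327
vertex -3.158 -0.129 0.243
endloop
endfacet
facet normal -0.584 -0.267 -0.767
outer loop
vertex -3.65 0.648 0.347
vertex -3.158 -0.129 0.243
vertex -3.896 -0.12 0.802
endloop
endfacet
facet normal -0.380 0.814 0.440
outer loop
vertex -3.196 1.197 0.937
vertex -3.92 0.7 1.231
vertex -3.162 0.769 1.757
endloop
endfacet
facet normal -0.920 -0.203 0.336
outer loop
vertex -3.92 0.7 1.231
vertex -3.896 -0.12 0.802
vertex -3.594 -0.045 1.673
endloop
endfacet
facet normal -0.333 -0.842 -0.426
outer loop
vertex -3.896 -0.12 0.802
vertex -3.158 -0.129 0.243
vertex -3.124 -0.557 1.063
endloop
endfacet
facet normal 0.570 -0.221 -0.792
outer loop
vertex -3.158 -0.129 0.243
vertex -2.726 0.685 0.327
vertex -2.4 -0.06 0.769
endloop
endfacet
facet normal 0.540 0.801 -0.256
outer loop
vertex -2.726 0.685 0.327
vertex -3.196 1.197 0.937
vertex -2.424 0.76 1.198
endloop
endfacet
facet normal 0.026 -0.116 0.993
outer loop
vertex -2.67 -0.008 1.653
vertex -3.162 0.769 1.757
vertex -3.594 -0.045 1.673
endloop
endfacet
facet normal 0.044 -0.748 0.662
outer loop
vertex -2.67 -0.008 1.653
vertex -3.594 -0.045 1.673
vertex -3.124 -0.557 1.063
endloop
endfacet
facet normal 0.613 -0.756 0.232
outer loop
vertex -2.67 -0.008 1.653
vertex -3.124 -0.557 1.063
vertex -2.4 -0.06 0.769
endloop
endfacet
facet normal 0.946 -0.127 0.297
outer loop
vertex -2.67 -0.008 1.653
vertex -2.4 -0.06 0.769
vertex -2.424 0.76 1.198
endloop
endfacet
facet normal 0.584 0.267 0.767
outer loop
vertex -2.67 -0.008 1.653
vertex -2.424 0.76 1.198
vertex -3.162 0.769 1.757
endloop
endfacet
facet normal -0.570 0.221 0.792
outer loop
vertex -3.594 -0.045 1.673
vertex -3.162 0.769 1.757
vertex -3.92 0.7 1.231
endloop
endfacet
facet normal -0.540 -0.801 0.256
outer loop
vertex -3.124 -0.557 1.063
vertex -3.594 -0.045 1.673
vertex -3.896 -0.12 0.802
endloop
endfacet
facet normal 0.380 -0.814 -0.440
outer loop
vertex -2.4 -0.06 0.769
vertex -3.124 -0.557 1.063
vertex -3.158 -0.129 0.243
endloop
endfacet
facet normal 0.920 0.203 -0.336
outer loop
vertex -2.424 0.76 1.198
vertex -2.4 -0.06 0.769
vertex -2.726 0.685 0.327
endloop
endfacet
facet normal 0.333 0.842 0.426
outer loop
vertex -3.162 0.769 1.757
vertex -2.424 0.76 1.198
vertex -3.196 1.197 0.937
endloop
endfacet
facet normal -0.834 0.135 0.535
outer loop
vertex 0.57 -0.263 4.386
vertex 0.679 1.043 4.226
vertex -0.226 -0.346 3.165
endloop
endfacet
facet normal -0.083 -0.989 0.121
outer loop
vertex 1.601 -0.643 1.994
vertex 0.57 -0.263 4.386
vertex -0.226 -0.346 3.165
endloop
endfacet
facet normal -0.834 0.135 0.535
outer loop
vertex -0.226 -0.346 3.165
vertex 0.679 1.043 4.226
vertex -0.117 0.96 3.005
endloop
endfacet
facet normal -0.545 -0.057 -0.836
outer loop
vertex -0.117 0.96 3.005
vertex 1.601 -0.643 1.994
vertex -0.226 -0.346 3.165
endloop
endfacet
facet normal 0.545 0.057 0.836
outer loop
vertex 0.57 -0.263 4.386
vertex 2.506 0.746 3.055
vertex 0.679 1.043 4.226
endloop
endfacet
facet normal -0.083 -0.989 0.121
outer loop
vertex 2.397 -0.56 3.215
vertex 0.57 -0.263 4.386
vertex 1.601 -0.643 1.994
endloop
endfacet
facet normal 0.545 0.057 0.836
outer loop
vertex 2.397 -0.56 3.215
vertex 2.506 0.746 3.055
vertex 0.57 -0.263 4.386
endloop
endfacet
facet normal 0.083 0.989 -0.121
outer loop
vertex 0.679 1.043 4.226
vertex 2.506 0.746 3.055
vertex -0.117 0.96 3.005
endloop
endfacet
facet normal -0.545 -0.057 -0.836
outer loop
vertex 1.71 0.663 1.834
vertex 1.601 -0.643 1.994
vertex -0.117 0.96 3.005
endloop
endfacet
facet normal 0.083 0.989 -0.121
outer loop
vertex -0.117 0.96 3.005
vertex 2.506 0.746 3.055
vertex 1.71 0.663 1.834
endloop
endfacet
facet normal 0.834 -0.135 -0.535
outer loop
vertex 1.71 0.663 1.834
vertex 2.397 -0.56 3.215
vertex 1.601 -0.643 1.994
endloop
endfacet
facet normal 0.834 -0.135 -0.535
outer loop
vertex 2.506 0.746 3.055
vertex 2.397 -0.56 3.215
vertex 1.71 0.663 1.834
endloop
endfacet

endsolid


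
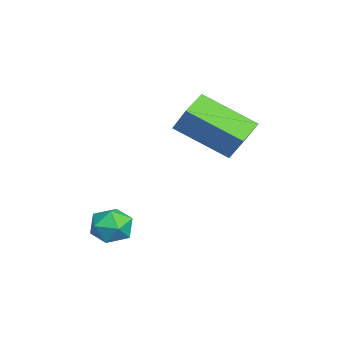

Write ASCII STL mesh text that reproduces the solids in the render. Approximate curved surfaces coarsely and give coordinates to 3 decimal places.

solid 
facet normal -0.973 0.228 0.019
outer loop
vertex 3.103 -0.648 0.317
vertex 2.938 -1.354 0.346
vertex 3.038 -0.98 0.96
endloop
endfacet
facet normal -0.583 0.744 0.325
outer loop
vertex 3.103 -0.648 0.317
vertex 3.038 -0.98 0.96
vertex 3.578 -0.508 0.848
endloop
endfacet
facet normal -0.114 0.981 -0.157
outer loop
vertex 3.103 -0.648 0.317
vertex 3.578 -0.508 0.848
vertex 3.81 -0.59 0.166
endloop
endfacet
facet normal -0.213 0.612 -0.762
outer loop
vertex 3.103 -0.648 0.317
vertex 3.81 -0.59 0.166
vertex 3.415 -1.113 -0.144
endloop
endfacet
facet normal -0.744 0.147 -0.652
outer loop
vertex 3.103 -0.648 0.317
vertex 3.415 -1.113 -0.144
vertex 2.938 -1.354 0.346
endloop
endfacet
facet normal -0.217 0.453 0.865
outer loop
vertex 3.578 -0.508 0.848
vertex 3.038 -0.98 0.96
vertex 3.705 -1.127 1.204
endloop
endfacet
facet normal -0.848 -0.381 0.370
outer loop
vertex 3.038 -0.98 0.96
vertex 2.938 -1.354 0.346
vertex 3.31 -1.65 0.894
endloop
endfacet
facet normal -0.478 -0.510 -0.716
outer loop
vertex 2.938 -1.354 0.346
vertex 3.415 -1.113 -0.144
vertex 3.542 -1.732 0.212
endloop
endfacet
facet normal 0.380 0.242 -0.893
outer loop
vertex 3.415 -1.113 -0.144
vertex 3.81 -0.59 0.166
vertex 4.082 -1.26 0.1
endloop
endfacet
facet normal 0.542 0.836 0.084
outer loop
vertex 3.81 -0.59 0.166
vertex 3.578 -0.508 0.848
vertex 4.182 -0.886 0.714
endloop
endfacet
facet normal 0.213 -0.612 0.762
outer loop
vertex 4.017 -1.592 0.743
vertex 3.705 -1.127 1.204
vertex 3.31 -1.65 0.894
endloop
endfacet
facet normal 0.114 -0.981 0.157
outer loop
vertex 4.017 -1.592 0.743
vertex 3.31 -1.65 0.894
vertex 3.542 -1.732 0.212
endloop
endfacet
facet normal 0.583 -0.744 -0.325
outer loop
vertex 4.017 -1.592 0.743
vertex 3.542 -1.732 0.212
vertex 4.082 -1.26 0.1
endloop
endfacet
facet normal 0.973 -0.228 -0.019
outer loop
vertex 4.017 -1.592 0.743
vertex 4.082 -1.26 0.1
vertex 4.182 -0.886 0.714
endloop
endfacet
facet normal 0.744 -0.147 0.652
outer loop
vertex 4.017 -1.592 0.743
vertex 4.182 -0.886 0.714
vertex 3.705 -1.127 1.204
endloop
endfacet
facet normal -0.380 -0.242 0.893
outer loop
vertex 3.31 -1.65 0.894
vertex 3.705 -1.127 1.204
vertex 3.038 -0.98 0.96
endloop
endfacet
facet normal -0.542 -0.836 -0.084
outer loop
vertex 3.542 -1.732 0.212
vertex 3.31 -1.65 0.894
vertex 2.938 -1.354 0.346
endloop
endfacet
facet normal 0.217 -0.453 -0.865
outer loop
vertex 4.082 -1.26 0.1
vertex 3.542 -1.732 0.212
vertex 3.415 -1.113 -0.144
endloop
endfacet
facet normal 0.848 0.381 -0.370
outer loop
vertex 4.182 -0.886 0.714
vertex 4.082 -1.26 0.1
vertex 3.81 -0.59 0.166
endloop
endfacet
facet normal 0.478 0.510 0.716
outer loop
vertex 3.705 -1.127 1.204
vertex 4.182 -0.886 0.714
vertex 3.578 -0.508 0.848
endloop
endfacet
facet normal -0.475 -0.339 -0.812
outer loop
vertex 0.395 0.636 3.12
vertex -0.513 1.121 3.448
vertex 0.933 2.339 2.094
endloop
endfacet
facet normal 0.840 -0.449 -0.304
outer loop
vertex 1.493 2.739 3.052
vertex 0.395 0.636 3.12
vertex 0.933 2.339 2.094
endloop
endfacet
facet normal -0.474 -0.340 -0.812
outer loop
vertex 0.933 2.339 2.094
vertex -0.513 1.121 3.448
vertex 0.026 2.824 2.421
endloop
endfacet
facet normal 0.262 0.826 -0.498
outer loop
vertex 0.026 2.824 2.421
vertex 1.493 2.739 3.052
vertex 0.933 2.339 2.094
endloop
endfacet
facet normal -0.262 -0.827 0.498
outer loop
vertex 0.395 0.636 3.12
vertex 0.047 1.521 4.406
vertex -0.513 1.121 3.448
endloop
endfacet
facet normal 0.841 -0.449 -0.303
outer loop
vertex 0.954 1.036 4.079
vertex 0.395 0.636 3.12
vertex 1.493 2.739 3.052
endloop
endfacet
facet normal -0.263 -0.827 0.498
outer loop
vertex 0.954 1.036 4.079
vertex 0.047 1.521 4.406
vertex 0.395 0.636 3.12
endloop
endfacet
facet normal -0.840 0.449 0.304
outer loop
vertex -0.513 1.121 3.448
vertex 0.047 1.521 4.406
vertex 0.026 2.824 2.421
endloop
endfacet
facet normal 0.262 0.827 -0.498
outer loop
vertex 0.585 3.224 3.38
vertex 1.493 2.739 3.052
vertex 0.026 2.824 2.421
endloop
endfacet
facet normal -0.841 0.448 0.303
outer loop
vertex 0.026 2.824 2.421
vertex 0.047 1.521 4.406
vertex 0.585 3.224 3.38
endloop
endfacet
facet normal 0.475 0.339 0.812
outer loop
vertex 0.585 3.224 3.38
vertex 0.954 1.036 4.079
vertex 1.493 2.739 3.052
endloop
endfacet
facet normal 0.474 0.339 0.812
outer loop
vertex 0.047 1.521 4.406
vertex 0.954 1.036 4.079
vertex 0.585 3.224 3.38
endloop
endfacet

endsolid


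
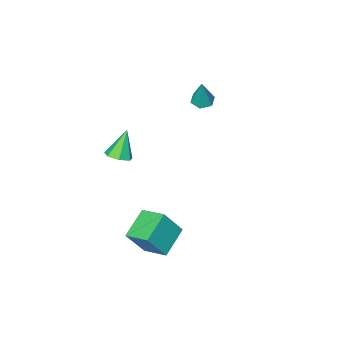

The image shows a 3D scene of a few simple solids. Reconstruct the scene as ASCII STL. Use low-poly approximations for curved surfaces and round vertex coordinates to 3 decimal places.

solid 
facet normal 0.445 0.192 -0.874
outer loop
vertex 3.858 -0.658 1.446
vertex 3.529 -1.216 1.156
vertex 3.309 -0.541 1.192
endloop
endfacet
facet normal -0.084 0.824 0.560
outer loop
vertex 3.858 -0.658 1.446
vertex 3.309 -0.541 1.192
vertex 2.811 -1.524 2.564
endloop
endfacet
facet normal 0.445 0.192 -0.875
outer loop
vertex 3.309 -0.541 1.192
vertex 3.529 -1.216 1.156
vertex 2.925 -0.933 0.911
endloop
endfacet
facet normal -0.762 0.624 0.171
outer loop
vertex 3.309 -0.541 1.192
vertex 2.925 -0.933 0.911
vertex 2.811 -1.524 2.564
endloop
endfacet
facet normal 0.445 0.193 -0.875
outer loop
vertex 2.925 -0.933 0.911
vertex 3.529 -1.216 1.156
vertex 2.996 -1.537 0.814
endloop
endfacet
facet normal -0.990 -0.100 -0.104
outer loop
vertex 2.925 -0.933 0.911
vertex 2.996 -1.537 0.814
vertex 2.811 -1.524 2.564
endloop
endfacet
facet normal 0.446 0.191 -0.874
outer loop
vertex 2.996 -1.537 0.814
vertex 3.529 -1.216 1.156
vertex 3.467 -1.9 0.975
endloop
endfacet
facet normal -0.597 -0.800 -0.057
outer loop
vertex 2.996 -1.537 0.814
vertex 3.467 -1.9 0.975
vertex 2.811 -1.524 2.564
endloop
endfacet
facet normal 0.445 0.191 -0.875
outer loop
vertex 3.467 -1.9 0.975
vertex 3.529 -1.216 1.156
vertex 3.985 -1.747 1.272
endloop
endfacet
facet normal 0.123 -0.953 0.276
outer loop
vertex 3.467 -1.9 0.975
vertex 3.985 -1.747 1.272
vertex 2.811 -1.524 2.564
endloop
endfacet
facet normal 0.446 0.192 -0.874
outer loop
vertex 3.985 -1.747 1.272
vertex 3.529 -1.216 1.156
vertex 4.159 -1.194 1.482
endloop
endfacet
facet normal 0.625 -0.441 0.644
outer loop
vertex 3.985 -1.747 1.272
vertex 4.159 -1.194 1.482
vertex 2.811 -1.524 2.564
endloop
endfacet
facet normal 0.446 0.192 -0.874
outer loop
vertex 4.159 -1.194 1.482
vertex 3.529 -1.216 1.156
vertex 3.858 -0.658 1.446
endloop
endfacet
facet normal 0.532 0.351 0.770
outer loop
vertex 4.159 -1.194 1.482
vertex 3.858 -0.658 1.446
vertex 2.811 -1.524 2.564
endloop
endfacet
facet normal -0.511 0.172 -0.842
outer loop
vertex 2.566 2.755 -2.01
vertex 3.957 3.401 -2.721
vertex 2.925 1.448 -2.495
endloop
endfacet
facet normal -0.823 -0.382 0.421
outer loop
vertex 3.783 1.159 -1.079
vertex 2.566 2.755 -2.01
vertex 2.925 1.448 -2.495
endloop
endfacet
facet normal -0.510 0.172 -0.843
outer loop
vertex 2.925 1.448 -2.495
vertex 3.957 3.401 -2.721
vertex 4.316 2.093 -3.205
endloop
endfacet
facet normal 0.249 -0.908 -0.336
outer loop
vertex 4.316 2.093 -3.205
vertex 3.783 1.159 -1.079
vertex 2.925 1.448 -2.495
endloop
endfacet
facet normal -0.250 0.908 0.337
outer loop
vertex 2.566 2.755 -2.01
vertex 4.815 3.112 -1.305
vertex 3.957 3.401 -2.721
endloop
endfacet
facet normal -0.823 -0.382 0.421
outer loop
vertex 3.424 2.467 -0.595
vertex 2.566 2.755 -2.01
vertex 3.783 1.159 -1.079
endloop
endfacet
facet normal -0.250 0.908 0.336
outer loop
vertex 3.424 2.467 -0.595
vertex 4.815 3.112 -1.305
vertex 2.566 2.755 -2.01
endloop
endfacet
facet normal 0.823 0.382 -0.421
outer loop
vertex 3.957 3.401 -2.721
vertex 4.815 3.112 -1.305
vertex 4.316 2.093 -3.205
endloop
endfacet
facet normal 0.250 -0.908 -0.336
outer loop
vertex 5.174 1.805 -1.79
vertex 3.783 1.159 -1.079
vertex 4.316 2.093 -3.205
endloop
endfacet
facet normal 0.823 0.382 -0.421
outer loop
vertex 4.316 2.093 -3.205
vertex 4.815 3.112 -1.305
vertex 5.174 1.805 -1.79
endloop
endfacet
facet normal 0.510 -0.172 0.843
outer loop
vertex 5.174 1.805 -1.79
vertex 3.424 2.467 -0.595
vertex 3.783 1.159 -1.079
endloop
endfacet
facet normal 0.510 -0.173 0.843
outer loop
vertex 4.815 3.112 -1.305
vertex 3.424 2.467 -0.595
vertex 5.174 1.805 -1.79
endloop
endfacet
facet normal -0.200 -0.225 -0.954
outer loop
vertex -1.872 -2.071 1.562
vertex -2.324 -2.466 1.75
vertex -2.461 -1.862 1.636
endloop
endfacet
facet normal 0.337 0.941 0.020
outer loop
vertex -1.872 -2.071 1.562
vertex -2.461 -1.862 1.636
vertex -1.976 -2.074 3.41
endloop
endfacet
facet normal -0.201 -0.226 -0.953
outer loop
vertex -2.461 -1.862 1.636
vertex -2.324 -2.466 1.75
vertex -2.914 -2.257 1.825
endloop
endfacet
facet normal -0.575 0.779 0.250
outer loop
vertex -2.461 -1.862 1.636
vertex -2.914 -2.257 1.825
vertex -1.976 -2.074 3.41
endloop
endfacet
facet normal -0.201 -0.225 -0.953
outer loop
vertex -2.914 -2.257 1.825
vertex -2.324 -2.466 1.75
vertex -2.777 -2.862 1.939
endloop
endfacet
facet normal -0.852 -0.096 0.515
outer loop
vertex -2.914 -2.257 1.825
vertex -2.777 -2.862 1.939
vertex -1.976 -2.074 3.41
endloop
endfacet
facet normal -0.200 -0.227 -0.953
outer loop
vertex -2.777 -2.862 1.939
vertex -2.324 -2.466 1.75
vertex -2.187 -3.07 1.865
endloop
endfacet
facet normal -0.216 -0.807 0.550
outer loop
vertex -2.777 -2.862 1.939
vertex -2.187 -3.07 1.865
vertex -1.976 -2.074 3.41
endloop
endfacet
facet normal -0.200 -0.227 -0.953
outer loop
vertex -2.187 -3.07 1.865
vertex -2.324 -2.466 1.75
vertex -1.735 -2.675 1.676
endloop
endfacet
facet normal 0.696 -0.643 0.320
outer loop
vertex -2.187 -3.07 1.865
vertex -1.735 -2.675 1.676
vertex -1.976 -2.074 3.41
endloop
endfacet
facet normal -0.200 -0.225 -0.954
outer loop
vertex -1.735 -2.675 1.676
vertex -2.324 -2.466 1.75
vertex -1.872 -2.071 1.562
endloop
endfacet
facet normal 0.971 0.231 0.055
outer loop
vertex -1.735 -2.675 1.676
vertex -1.872 -2.071 1.562
vertex -1.976 -2.074 3.41
endloop
endfacet

endsolid


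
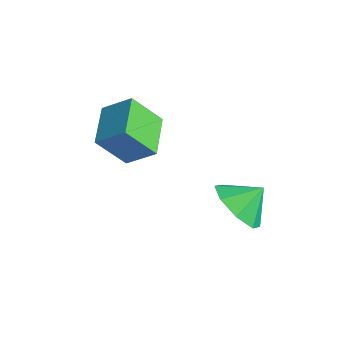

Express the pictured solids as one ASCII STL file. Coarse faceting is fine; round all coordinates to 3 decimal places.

solid 
facet normal -0.270 -0.726 -0.632
outer loop
vertex 2.92 0.349 1.39
vertex 2.005 0.547 1.554
vertex 2.656 0.847 0.931
endloop
endfacet
facet normal 0.848 0.523 0.080
outer loop
vertex 2.92 0.349 1.39
vertex 2.656 0.847 0.931
vertex 2.275 1.273 2.186
endloop
endfacet
facet normal -0.270 -0.727 -0.632
outer loop
vertex 2.656 0.847 0.931
vertex 2.005 0.547 1.554
vertex 2.011 1.169 0.836
endloop
endfacet
facet normal 0.460 0.874 -0.157
outer loop
vertex 2.656 0.847 0.931
vertex 2.011 1.169 0.836
vertex 2.275 1.273 2.186
endloop
endfacet
facet normal -0.271 -0.726 -0.632
outer loop
vertex 2.011 1.169 0.836
vertex 2.005 0.547 1.554
vertex 1.363 1.127 1.162
endloop
endfacet
facet normal -0.094 0.994 -0.058
outer loop
vertex 2.011 1.169 0.836
vertex 1.363 1.127 1.162
vertex 2.275 1.273 2.186
endloop
endfacet
facet normal -0.270 -0.726 -0.632
outer loop
vertex 1.363 1.127 1.162
vertex 2.005 0.547 1.554
vertex 1.09 0.745 1.717
endloop
endfacet
facet normal -0.488 0.812 0.319
outer loop
vertex 1.363 1.127 1.162
vertex 1.09 0.745 1.717
vertex 2.275 1.273 2.186
endloop
endfacet
facet normal -0.270 -0.727 -0.632
outer loop
vertex 1.09 0.745 1.717
vertex 2.005 0.547 1.554
vertex 1.354 0.247 2.177
endloop
endfacet
facet normal -0.492 0.435 0.754
outer loop
vertex 1.09 0.745 1.717
vertex 1.354 0.247 2.177
vertex 2.275 1.273 2.186
endloop
endfacet
facet normal -0.270 -0.726 -0.632
outer loop
vertex 1.354 0.247 2.177
vertex 2.005 0.547 1.554
vertex 1.999 -0.076 2.272
endloop
endfacet
facet normal -0.104 0.084 0.991
outer loop
vertex 1.354 0.247 2.177
vertex 1.999 -0.076 2.272
vertex 2.275 1.273 2.186
endloop
endfacet
facet normal -0.270 -0.726 -0.632
outer loop
vertex 1.999 -0.076 2.272
vertex 2.005 0.547 1.554
vertex 2.647 -0.033 1.946
endloop
endfacet
facet normal 0.451 -0.035 0.892
outer loop
vertex 1.999 -0.076 2.272
vertex 2.647 -0.033 1.946
vertex 2.275 1.273 2.186
endloop
endfacet
facet normal -0.270 -0.726 -0.632
outer loop
vertex 2.647 -0.033 1.946
vertex 2.005 0.547 1.554
vertex 2.92 0.349 1.39
endloop
endfacet
facet normal 0.845 0.146 0.515
outer loop
vertex 2.647 -0.033 1.946
vertex 2.92 0.349 1.39
vertex 2.275 1.273 2.186
endloop
endfacet
facet normal -0.643 -0.480 -0.596
outer loop
vertex -0.776 -2.302 4.063
vertex -1.761 -1.334 4.346
vertex -0.347 -1.554 2.998
endloop
endfacet
facet normal 0.698 -0.687 -0.201
outer loop
vertex 0.361 -1.026 3.654
vertex -0.776 -2.302 4.063
vertex -0.347 -1.554 2.998
endloop
endfacet
facet normal -0.643 -0.480 -0.596
outer loop
vertex -0.347 -1.554 2.998
vertex -1.761 -1.334 4.346
vertex -1.332 -0.586 3.281
endloop
endfacet
facet normal 0.313 0.546 -0.777
outer loop
vertex -1.332 -0.586 3.281
vertex 0.361 -1.026 3.654
vertex -0.347 -1.554 2.998
endloop
endfacet
facet normal -0.313 -0.546 0.777
outer loop
vertex -0.776 -2.302 4.063
vertex -1.053 -0.806 5.002
vertex -1.761 -1.334 4.346
endloop
endfacet
facet normal 0.698 -0.687 -0.201
outer loop
vertex -0.068 -1.774 4.719
vertex -0.776 -2.302 4.063
vertex 0.361 -1.026 3.654
endloop
endfacet
facet normal -0.313 -0.546 0.777
outer loop
vertex -0.068 -1.774 4.719
vertex -1.053 -0.806 5.002
vertex -0.776 -2.302 4.063
endloop
endfacet
facet normal -0.698 0.687 0.201
outer loop
vertex -1.761 -1.334 4.346
vertex -1.053 -0.806 5.002
vertex -1.332 -0.586 3.281
endloop
endfacet
facet normal 0.313 0.546 -0.777
outer loop
vertex -0.624 -0.058 3.937
vertex 0.361 -1.026 3.654
vertex -1.332 -0.586 3.281
endloop
endfacet
facet normal -0.698 0.687 0.201
outer loop
vertex -1.332 -0.586 3.281
vertex -1.053 -0.806 5.002
vertex -0.624 -0.058 3.937
endloop
endfacet
facet normal 0.643 0.480 0.596
outer loop
vertex -0.624 -0.058 3.937
vertex -0.068 -1.774 4.719
vertex 0.361 -1.026 3.654
endloop
endfacet
facet normal 0.643 0.480 0.596
outer loop
vertex -1.053 -0.806 5.002
vertex -0.068 -1.774 4.719
vertex -0.624 -0.058 3.937
endloop
endfacet

endsolid


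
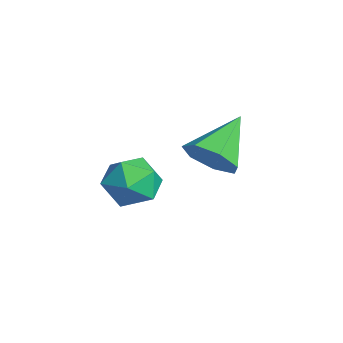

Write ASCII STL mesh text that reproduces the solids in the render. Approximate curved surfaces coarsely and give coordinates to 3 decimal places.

solid 
facet normal -0.031 0.319 0.947
outer loop
vertex 1.244 -1.99 2.295
vertex 1.781 -2.759 2.571
vertex 2.219 -1.926 2.305
endloop
endfacet
facet normal -0.062 0.868 0.493
outer loop
vertex 1.244 -1.99 2.295
vertex 2.219 -1.926 2.305
vertex 1.711 -1.541 1.563
endloop
endfacet
facet normal -0.630 0.774 0.073
outer loop
vertex 1.244 -1.99 2.295
vertex 1.711 -1.541 1.563
vertex 0.959 -2.135 1.371
endloop
endfacet
facet normal -0.949 0.166 0.267
outer loop
vertex 1.244 -1.99 2.295
vertex 0.959 -2.135 1.371
vertex 1.002 -2.888 1.994
endloop
endfacet
facet normal -0.579 -0.115 0.807
outer loop
vertex 1.244 -1.99 2.295
vertex 1.002 -2.888 1.994
vertex 1.781 -2.759 2.571
endloop
endfacet
facet normal 0.522 0.849 0.083
outer loop
vertex 1.711 -1.541 1.563
vertex 2.219 -1.926 2.305
vertex 2.538 -2.032 1.386
endloop
endfacet
facet normal 0.573 -0.040 0.818
outer loop
vertex 2.219 -1.926 2.305
vertex 1.781 -2.759 2.571
vertex 2.581 -2.785 2.009
endloop
endfacet
facet normal -0.315 -0.743 0.591
outer loop
vertex 1.781 -2.759 2.571
vertex 1.002 -2.888 1.994
vertex 1.829 -3.379 1.817
endloop
endfacet
facet normal -0.915 -0.287 -0.284
outer loop
vertex 1.002 -2.888 1.994
vertex 0.959 -2.135 1.371
vertex 1.321 -2.994 1.075
endloop
endfacet
facet normal -0.397 0.696 -0.598
outer loop
vertex 0.959 -2.135 1.371
vertex 1.711 -1.541 1.563
vertex 1.759 -2.161 0.809
endloop
endfacet
facet normal 0.949 -0.166 -0.267
outer loop
vertex 2.296 -2.93 1.085
vertex 2.538 -2.032 1.386
vertex 2.581 -2.785 2.009
endloop
endfacet
facet normal 0.630 -0.774 -0.073
outer loop
vertex 2.296 -2.93 1.085
vertex 2.581 -2.785 2.009
vertex 1.829 -3.379 1.817
endloop
endfacet
facet normal 0.062 -0.868 -0.493
outer loop
vertex 2.296 -2.93 1.085
vertex 1.829 -3.379 1.817
vertex 1.321 -2.994 1.075
endloop
endfacet
facet normal 0.031 -0.319 -0.947
outer loop
vertex 2.296 -2.93 1.085
vertex 1.321 -2.994 1.075
vertex 1.759 -2.161 0.809
endloop
endfacet
facet normal 0.579 0.115 -0.807
outer loop
vertex 2.296 -2.93 1.085
vertex 1.759 -2.161 0.809
vertex 2.538 -2.032 1.386
endloop
endfacet
facet normal 0.915 0.287 0.284
outer loop
vertex 2.581 -2.785 2.009
vertex 2.538 -2.032 1.386
vertex 2.219 -1.926 2.305
endloop
endfacet
facet normal 0.397 -0.696 0.598
outer loop
vertex 1.829 -3.379 1.817
vertex 2.581 -2.785 2.009
vertex 1.781 -2.759 2.571
endloop
endfacet
facet normal -0.522 -0.849 -0.083
outer loop
vertex 1.321 -2.994 1.075
vertex 1.829 -3.379 1.817
vertex 1.002 -2.888 1.994
endloop
endfacet
facet normal -0.573 0.040 -0.818
outer loop
vertex 1.759 -2.161 0.809
vertex 1.321 -2.994 1.075
vertex 0.959 -2.135 1.371
endloop
endfacet
facet normal 0.315 0.743 -0.591
outer loop
vertex 2.538 -2.032 1.386
vertex 1.759 -2.161 0.809
vertex 1.711 -1.541 1.563
endloop
endfacet
facet normal 0.529 -0.653 -0.542
outer loop
vertex 1.378 0.253 2.108
vertex 0.663 0.19 1.486
vertex 1.399 0.79 1.482
endloop
endfacet
facet normal 0.555 0.622 0.552
outer loop
vertex 1.378 0.253 2.108
vertex 1.399 0.79 1.482
vertex -0.343 1.43 2.514
endloop
endfacet
facet normal 0.530 -0.653 -0.541
outer loop
vertex 1.399 0.79 1.482
vertex 0.663 0.19 1.486
vertex 0.866 0.874 0.859
endloop
endfacet
facet normal 0.283 0.952 -0.113
outer loop
vertex 1.399 0.79 1.482
vertex 0.866 0.874 0.859
vertex -0.343 1.43 2.514
endloop
endfacet
facet normal 0.530 -0.653 -0.541
outer loop
vertex 0.866 0.874 0.859
vertex 0.663 0.19 1.486
vertex 0.18 0.443 0.708
endloop
endfacet
facet normal -0.367 0.768 -0.526
outer loop
vertex 0.866 0.874 0.859
vertex 0.18 0.443 0.708
vertex -0.343 1.43 2.514
endloop
endfacet
facet normal 0.530 -0.653 -0.541
outer loop
vertex 0.18 0.443 0.708
vertex 0.663 0.19 1.486
vertex -0.143 -0.179 1.142
endloop
endfacet
facet normal -0.903 0.207 -0.375
outer loop
vertex 0.18 0.443 0.708
vertex -0.143 -0.179 1.142
vertex -0.343 1.43 2.514
endloop
endfacet
facet normal 0.530 -0.653 -0.541
outer loop
vertex -0.143 -0.179 1.142
vertex 0.663 0.19 1.486
vertex 0.141 -0.523 1.835
endloop
endfacet
facet normal -0.924 -0.308 0.226
outer loop
vertex -0.143 -0.179 1.142
vertex 0.141 -0.523 1.835
vertex -0.343 1.43 2.514
endloop
endfacet
facet normal 0.529 -0.653 -0.542
outer loop
vertex 0.141 -0.523 1.835
vertex 0.663 0.19 1.486
vertex 0.818 -0.331 2.265
endloop
endfacet
facet normal -0.413 -0.389 0.824
outer loop
vertex 0.141 -0.523 1.835
vertex 0.818 -0.331 2.265
vertex -0.343 1.43 2.514
endloop
endfacet
facet normal 0.529 -0.653 -0.542
outer loop
vertex 0.818 -0.331 2.265
vertex 0.663 0.19 1.486
vertex 1.378 0.253 2.108
endloop
endfacet
facet normal 0.246 0.025 0.969
outer loop
vertex 0.818 -0.331 2.265
vertex 1.378 0.253 2.108
vertex -0.343 1.43 2.514
endloop
endfacet

endsolid


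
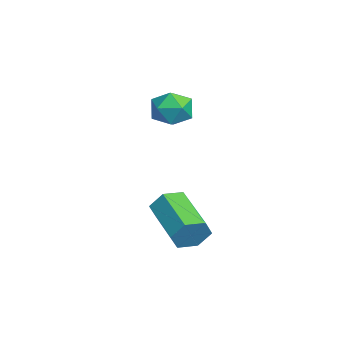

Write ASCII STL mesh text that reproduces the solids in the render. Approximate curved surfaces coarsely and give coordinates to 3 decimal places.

solid 
facet normal -0.283 0.374 0.883
outer loop
vertex -3.107 0.962 2.788
vertex -3.693 0.405 2.836
vertex -2.958 0.247 3.138
endloop
endfacet
facet normal 0.418 0.468 0.779
outer loop
vertex -3.107 0.962 2.788
vertex -2.958 0.247 3.138
vertex -2.409 0.579 2.644
endloop
endfacet
facet normal 0.501 0.846 0.180
outer loop
vertex -3.107 0.962 2.788
vertex -2.409 0.579 2.644
vertex -2.804 0.942 2.038
endloop
endfacet
facet normal -0.146 0.986 -0.085
outer loop
vertex -3.107 0.962 2.788
vertex -2.804 0.942 2.038
vertex -3.597 0.835 2.157
endloop
endfacet
facet normal -0.630 0.693 0.350
outer loop
vertex -3.107 0.962 2.788
vertex -3.597 0.835 2.157
vertex -3.693 0.405 2.836
endloop
endfacet
facet normal 0.715 -0.174 0.678
outer loop
vertex -2.409 0.579 2.644
vertex -2.958 0.247 3.138
vertex -2.563 -0.215 2.603
endloop
endfacet
facet normal -0.418 -0.327 0.847
outer loop
vertex -2.958 0.247 3.138
vertex -3.693 0.405 2.836
vertex -3.356 -0.322 2.722
endloop
endfacet
facet normal -0.981 0.191 -0.018
outer loop
vertex -3.693 0.405 2.836
vertex -3.597 0.835 2.157
vertex -3.751 0.041 2.116
endloop
endfacet
facet normal -0.198 0.665 -0.720
outer loop
vertex -3.597 0.835 2.157
vertex -2.804 0.942 2.038
vertex -3.202 0.373 1.622
endloop
endfacet
facet normal 0.850 0.440 -0.291
outer loop
vertex -2.804 0.942 2.038
vertex -2.409 0.579 2.644
vertex -2.467 0.215 1.924
endloop
endfacet
facet normal 0.146 -0.986 0.085
outer loop
vertex -3.053 -0.342 1.972
vertex -2.563 -0.215 2.603
vertex -3.356 -0.322 2.722
endloop
endfacet
facet normal -0.501 -0.846 -0.180
outer loop
vertex -3.053 -0.342 1.972
vertex -3.356 -0.322 2.722
vertex -3.751 0.041 2.116
endloop
endfacet
facet normal -0.418 -0.468 -0.779
outer loop
vertex -3.053 -0.342 1.972
vertex -3.751 0.041 2.116
vertex -3.202 0.373 1.622
endloop
endfacet
facet normal 0.283 -0.374 -0.883
outer loop
vertex -3.053 -0.342 1.972
vertex -3.202 0.373 1.622
vertex -2.467 0.215 1.924
endloop
endfacet
facet normal 0.630 -0.693 -0.350
outer loop
vertex -3.053 -0.342 1.972
vertex -2.467 0.215 1.924
vertex -2.563 -0.215 2.603
endloop
endfacet
facet normal 0.198 -0.665 0.720
outer loop
vertex -3.356 -0.322 2.722
vertex -2.563 -0.215 2.603
vertex -2.958 0.247 3.138
endloop
endfacet
facet normal -0.850 -0.440 0.291
outer loop
vertex -3.751 0.041 2.116
vertex -3.356 -0.322 2.722
vertex -3.693 0.405 2.836
endloop
endfacet
facet normal -0.715 0.174 -0.678
outer loop
vertex -3.202 0.373 1.622
vertex -3.751 0.041 2.116
vertex -3.597 0.835 2.157
endloop
endfacet
facet normal 0.418 0.327 -0.847
outer loop
vertex -2.467 0.215 1.924
vertex -3.202 0.373 1.622
vertex -2.804 0.942 2.038
endloop
endfacet
facet normal 0.981 -0.191 0.018
outer loop
vertex -2.563 -0.215 2.603
vertex -2.467 0.215 1.924
vertex -2.409 0.579 2.644
endloop
endfacet
facet normal 0.905 0.274 -0.324
outer loop
vertex 1.031 0.292 -0.974
vertex 0.747 0.525 -1.57
vertex 0.813 0.955 -1.022
endloop
endfacet
facet normal 0.288 0.163 0.943
outer loop
vertex 1.031 0.292 -0.974
vertex 0.813 0.955 -1.022
vertex -0.643 -0.218 -0.374
endloop
endfacet
facet normal 0.288 0.164 0.944
outer loop
vertex -0.643 -0.218 -0.374
vertex 0.813 0.955 -1.022
vertex -0.862 0.445 -0.422
endloop
endfacet
facet normal -0.905 -0.276 0.324
outer loop
vertex -0.643 -0.218 -0.374
vertex -0.862 0.445 -0.422
vertex -0.927 0.015 -0.97
endloop
endfacet
facet normal 0.905 0.275 -0.325
outer loop
vertex 0.813 0.955 -1.022
vertex 0.747 0.525 -1.57
vertex 0.528 1.188 -1.618
endloop
endfacet
facet normal -0.127 0.902 0.413
outer loop
vertex 0.813 0.955 -1.022
vertex 0.528 1.188 -1.618
vertex -0.862 0.445 -0.422
endloop
endfacet
facet normal -0.127 0.902 0.413
outer loop
vertex -0.862 0.445 -0.422
vertex 0.528 1.188 -1.618
vertex -1.146 0.678 -1.018
endloop
endfacet
facet normal -0.905 -0.276 0.324
outer loop
vertex -0.862 0.445 -0.422
vertex -1.146 0.678 -1.018
vertex -0.927 0.015 -0.97
endloop
endfacet
facet normal 0.905 0.276 -0.324
outer loop
vertex 0.528 1.188 -1.618
vertex 0.747 0.525 -1.57
vertex 0.463 0.758 -2.166
endloop
endfacet
facet normal -0.415 0.739 -0.531
outer loop
vertex 0.528 1.188 -1.618
vertex 0.463 0.758 -2.166
vertex -1.146 0.678 -1.018
endloop
endfacet
facet normal -0.415 0.739 -0.531
outer loop
vertex -1.146 0.678 -1.018
vertex 0.463 0.758 -2.166
vertex -1.211 0.248 -1.566
endloop
endfacet
facet normal -0.905 -0.276 0.324
outer loop
vertex -1.146 0.678 -1.018
vertex -1.211 0.248 -1.566
vertex -0.927 0.015 -0.97
endloop
endfacet
facet normal 0.905 0.276 -0.324
outer loop
vertex 0.463 0.758 -2.166
vertex 0.747 0.525 -1.57
vertex 0.682 0.095 -2.118
endloop
endfacet
facet normal -0.288 -0.164 -0.943
outer loop
vertex 0.463 0.758 -2.166
vertex 0.682 0.095 -2.118
vertex -1.211 0.248 -1.566
endloop
endfacet
facet normal -0.288 -0.163 -0.944
outer loop
vertex -1.211 0.248 -1.566
vertex 0.682 0.095 -2.118
vertex -0.993 -0.415 -1.518
endloop
endfacet
facet normal -0.905 -0.274 0.324
outer loop
vertex -1.211 0.248 -1.566
vertex -0.993 -0.415 -1.518
vertex -0.927 0.015 -0.97
endloop
endfacet
facet normal 0.905 0.276 -0.324
outer loop
vertex 0.682 0.095 -2.118
vertex 0.747 0.525 -1.57
vertex 0.966 -0.138 -1.522
endloop
endfacet
facet normal 0.127 -0.902 -0.413
outer loop
vertex 0.682 0.095 -2.118
vertex 0.966 -0.138 -1.522
vertex -0.993 -0.415 -1.518
endloop
endfacet
facet normal 0.127 -0.902 -0.413
outer loop
vertex -0.993 -0.415 -1.518
vertex 0.966 -0.138 -1.522
vertex -0.708 -0.648 -0.922
endloop
endfacet
facet normal -0.905 -0.275 0.325
outer loop
vertex -0.993 -0.415 -1.518
vertex -0.708 -0.648 -0.922
vertex -0.927 0.015 -0.97
endloop
endfacet
facet normal 0.905 0.276 -0.324
outer loop
vertex 0.966 -0.138 -1.522
vertex 0.747 0.525 -1.57
vertex 1.031 0.292 -0.974
endloop
endfacet
facet normal 0.415 -0.739 0.531
outer loop
vertex 0.966 -0.138 -1.522
vertex 1.031 0.292 -0.974
vertex -0.708 -0.648 -0.922
endloop
endfacet
facet normal 0.415 -0.739 0.531
outer loop
vertex -0.708 -0.648 -0.922
vertex 1.031 0.292 -0.974
vertex -0.643 -0.218 -0.374
endloop
endfacet
facet normal -0.905 -0.276 0.324
outer loop
vertex -0.708 -0.648 -0.922
vertex -0.643 -0.218 -0.374
vertex -0.927 0.015 -0.97
endloop
endfacet

endsolid


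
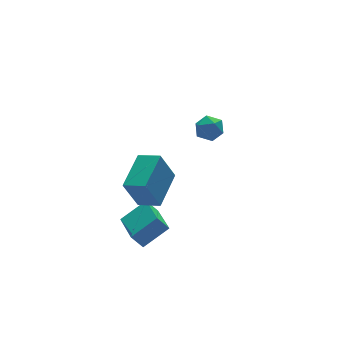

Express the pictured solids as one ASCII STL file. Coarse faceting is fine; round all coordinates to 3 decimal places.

solid 
facet normal -0.558 0.777 -0.293
outer loop
vertex -4.139 -1.487 1.405
vertex -2.692 -0.238 1.96
vertex -3.458 -1.584 -0.15
endloop
endfacet
facet normal -0.727 -0.627 -0.279
outer loop
vertex -2.828 -2.462 0.18
vertex -4.139 -1.487 1.405
vertex -3.458 -1.584 -0.15
endloop
endfacet
facet normal -0.557 0.777 -0.293
outer loop
vertex -3.458 -1.584 -0.15
vertex -2.692 -0.238 1.96
vertex -2.011 -0.336 0.405
endloop
endfacet
facet normal 0.400 -0.057 -0.915
outer loop
vertex -2.011 -0.336 0.405
vertex -2.828 -2.462 0.18
vertex -3.458 -1.584 -0.15
endloop
endfacet
facet normal -0.400 0.057 0.915
outer loop
vertex -4.139 -1.487 1.405
vertex -2.062 -1.116 2.29
vertex -2.692 -0.238 1.96
endloop
endfacet
facet normal -0.727 -0.627 -0.279
outer loop
vertex -3.509 -2.364 1.735
vertex -4.139 -1.487 1.405
vertex -2.828 -2.462 0.18
endloop
endfacet
facet normal -0.400 0.057 0.915
outer loop
vertex -3.509 -2.364 1.735
vertex -2.062 -1.116 2.29
vertex -4.139 -1.487 1.405
endloop
endfacet
facet normal 0.727 0.627 0.279
outer loop
vertex -2.692 -0.238 1.96
vertex -2.062 -1.116 2.29
vertex -2.011 -0.336 0.405
endloop
endfacet
facet normal 0.400 -0.057 -0.915
outer loop
vertex -1.381 -1.213 0.735
vertex -2.828 -2.462 0.18
vertex -2.011 -0.336 0.405
endloop
endfacet
facet normal 0.727 0.627 0.279
outer loop
vertex -2.011 -0.336 0.405
vertex -2.062 -1.116 2.29
vertex -1.381 -1.213 0.735
endloop
endfacet
facet normal 0.558 -0.776 0.293
outer loop
vertex -1.381 -1.213 0.735
vertex -3.509 -2.364 1.735
vertex -2.828 -2.462 0.18
endloop
endfacet
facet normal 0.558 -0.777 0.293
outer loop
vertex -2.062 -1.116 2.29
vertex -3.509 -2.364 1.735
vertex -1.381 -1.213 0.735
endloop
endfacet
facet normal -0.583 0.621 -0.525
outer loop
vertex 2.762 3.196 -1.074
vertex 2.122 2.821 -0.807
vertex 2.415 3.434 -0.407
endloop
endfacet
facet normal 0.022 0.945 -0.326
outer loop
vertex 2.762 3.196 -1.074
vertex 2.415 3.434 -0.407
vertex 3.202 3.4 -0.452
endloop
endfacet
facet normal 0.570 0.571 -0.591
outer loop
vertex 2.762 3.196 -1.074
vertex 3.202 3.4 -0.452
vertex 3.394 2.766 -0.88
endloop
endfacet
facet normal 0.304 0.016 -0.953
outer loop
vertex 2.762 3.196 -1.074
vertex 3.394 2.766 -0.88
vertex 2.726 2.408 -1.099
endloop
endfacet
facet normal -0.408 0.048 -0.912
outer loop
vertex 2.762 3.196 -1.074
vertex 2.726 2.408 -1.099
vertex 2.122 2.821 -0.807
endloop
endfacet
facet normal 0.062 0.921 0.386
outer loop
vertex 3.202 3.4 -0.452
vertex 2.415 3.434 -0.407
vertex 2.834 3.152 0.199
endloop
endfacet
facet normal -0.916 0.396 0.065
outer loop
vertex 2.415 3.434 -0.407
vertex 2.122 2.821 -0.807
vertex 2.166 2.794 -0.02
endloop
endfacet
facet normal -0.635 -0.531 -0.561
outer loop
vertex 2.122 2.821 -0.807
vertex 2.726 2.408 -1.099
vertex 2.358 2.16 -0.448
endloop
endfacet
facet normal 0.517 -0.581 -0.628
outer loop
vertex 2.726 2.408 -1.099
vertex 3.394 2.766 -0.88
vertex 3.145 2.126 -0.493
endloop
endfacet
facet normal 0.948 0.316 -0.042
outer loop
vertex 3.394 2.766 -0.88
vertex 3.202 3.4 -0.452
vertex 3.438 2.739 -0.093
endloop
endfacet
facet normal -0.304 -0.016 0.953
outer loop
vertex 2.798 2.364 0.174
vertex 2.834 3.152 0.199
vertex 2.166 2.794 -0.02
endloop
endfacet
facet normal -0.570 -0.571 0.591
outer loop
vertex 2.798 2.364 0.174
vertex 2.166 2.794 -0.02
vertex 2.358 2.16 -0.448
endloop
endfacet
facet normal -0.022 -0.945 0.326
outer loop
vertex 2.798 2.364 0.174
vertex 2.358 2.16 -0.448
vertex 3.145 2.126 -0.493
endloop
endfacet
facet normal 0.583 -0.621 0.525
outer loop
vertex 2.798 2.364 0.174
vertex 3.145 2.126 -0.493
vertex 3.438 2.739 -0.093
endloop
endfacet
facet normal 0.408 -0.048 0.912
outer loop
vertex 2.798 2.364 0.174
vertex 3.438 2.739 -0.093
vertex 2.834 3.152 0.199
endloop
endfacet
facet normal -0.517 0.581 0.628
outer loop
vertex 2.166 2.794 -0.02
vertex 2.834 3.152 0.199
vertex 2.415 3.434 -0.407
endloop
endfacet
facet normal -0.948 -0.316 0.042
outer loop
vertex 2.358 2.16 -0.448
vertex 2.166 2.794 -0.02
vertex 2.122 2.821 -0.807
endloop
endfacet
facet normal -0.062 -0.921 -0.386
outer loop
vertex 3.145 2.126 -0.493
vertex 2.358 2.16 -0.448
vertex 2.726 2.408 -1.099
endloop
endfacet
facet normal 0.916 -0.396 -0.065
outer loop
vertex 3.438 2.739 -0.093
vertex 3.145 2.126 -0.493
vertex 3.394 2.766 -0.88
endloop
endfacet
facet normal 0.635 0.531 0.561
outer loop
vertex 2.834 3.152 0.199
vertex 3.438 2.739 -0.093
vertex 3.202 3.4 -0.452
endloop
endfacet
facet normal -0.520 0.318 0.793
outer loop
vertex -2.795 -2.091 -0.987
vertex -2.296 -0.203 -1.416
vertex -4.036 -1.961 -1.854
endloop
endfacet
facet normal -0.249 -0.944 0.215
outer loop
vertex -3.584 -2.237 -2.544
vertex -2.795 -2.091 -0.987
vertex -4.036 -1.961 -1.854
endloop
endfacet
facet normal -0.520 0.318 0.793
outer loop
vertex -4.036 -1.961 -1.854
vertex -2.296 -0.203 -1.416
vertex -3.538 -0.072 -2.284
endloop
endfacet
facet normal -0.817 0.086 -0.570
outer loop
vertex -3.538 -0.072 -2.284
vertex -3.584 -2.237 -2.544
vertex -4.036 -1.961 -1.854
endloop
endfacet
facet normal 0.817 -0.086 0.570
outer loop
vertex -2.795 -2.091 -0.987
vertex -1.844 -0.479 -2.106
vertex -2.296 -0.203 -1.416
endloop
endfacet
facet normal -0.250 -0.944 0.215
outer loop
vertex -2.342 -2.368 -1.676
vertex -2.795 -2.091 -0.987
vertex -3.584 -2.237 -2.544
endloop
endfacet
facet normal 0.816 -0.085 0.571
outer loop
vertex -2.342 -2.368 -1.676
vertex -1.844 -0.479 -2.106
vertex -2.795 -2.091 -0.987
endloop
endfacet
facet normal 0.249 0.944 -0.214
outer loop
vertex -2.296 -0.203 -1.416
vertex -1.844 -0.479 -2.106
vertex -3.538 -0.072 -2.284
endloop
endfacet
facet normal -0.816 0.086 -0.571
outer loop
vertex -3.085 -0.349 -2.973
vertex -3.584 -2.237 -2.544
vertex -3.538 -0.072 -2.284
endloop
endfacet
facet normal 0.249 0.944 -0.216
outer loop
vertex -3.538 -0.072 -2.284
vertex -1.844 -0.479 -2.106
vertex -3.085 -0.349 -2.973
endloop
endfacet
facet normal 0.520 -0.318 -0.793
outer loop
vertex -3.085 -0.349 -2.973
vertex -2.342 -2.368 -1.676
vertex -3.584 -2.237 -2.544
endloop
endfacet
facet normal 0.520 -0.318 -0.793
outer loop
vertex -1.844 -0.479 -2.106
vertex -2.342 -2.368 -1.676
vertex -3.085 -0.349 -2.973
endloop
endfacet

endsolid
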